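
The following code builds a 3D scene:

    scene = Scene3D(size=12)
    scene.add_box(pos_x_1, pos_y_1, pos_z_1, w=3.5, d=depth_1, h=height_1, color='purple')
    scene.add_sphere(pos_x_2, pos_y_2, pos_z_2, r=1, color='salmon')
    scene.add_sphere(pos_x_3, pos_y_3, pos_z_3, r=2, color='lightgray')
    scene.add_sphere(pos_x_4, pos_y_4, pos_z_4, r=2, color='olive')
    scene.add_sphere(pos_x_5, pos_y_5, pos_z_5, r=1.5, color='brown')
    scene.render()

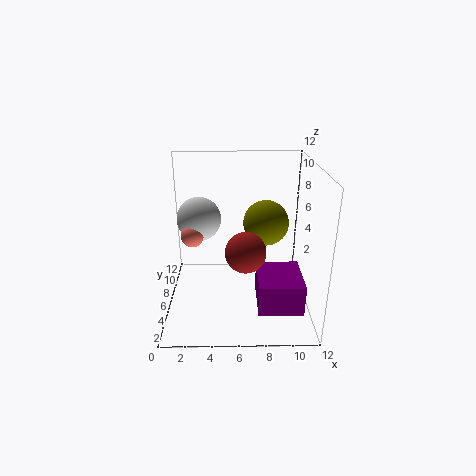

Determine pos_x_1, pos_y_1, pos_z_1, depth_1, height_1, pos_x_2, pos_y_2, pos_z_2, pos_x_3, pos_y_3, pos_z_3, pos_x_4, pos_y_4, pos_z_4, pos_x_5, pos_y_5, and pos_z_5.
pos_x_1 = 7.5, pos_y_1 = 1.5, pos_z_1 = 1.5, depth_1 = 4, height_1 = 2.5, pos_x_2 = 2, pos_y_2 = 7.5, pos_z_2 = 5.5, pos_x_3 = 2.5, pos_y_3 = 9, pos_z_3 = 6.5, pos_x_4 = 8.5, pos_y_4 = 8, pos_z_4 = 6.5, pos_x_5 = 6.5, pos_y_5 = 2.5, pos_z_5 = 6.5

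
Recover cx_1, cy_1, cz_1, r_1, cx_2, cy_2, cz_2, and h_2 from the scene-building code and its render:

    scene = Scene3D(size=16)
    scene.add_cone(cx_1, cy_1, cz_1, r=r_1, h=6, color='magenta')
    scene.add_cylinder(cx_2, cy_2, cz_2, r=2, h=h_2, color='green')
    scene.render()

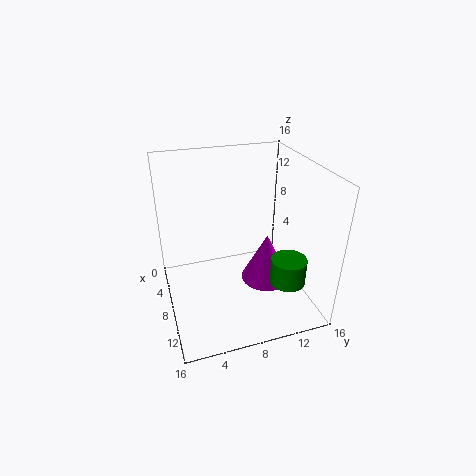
cx_1 = 7
cy_1 = 12
cz_1 = 1
r_1 = 3
cx_2 = 11
cy_2 = 13
cz_2 = 3
h_2 = 3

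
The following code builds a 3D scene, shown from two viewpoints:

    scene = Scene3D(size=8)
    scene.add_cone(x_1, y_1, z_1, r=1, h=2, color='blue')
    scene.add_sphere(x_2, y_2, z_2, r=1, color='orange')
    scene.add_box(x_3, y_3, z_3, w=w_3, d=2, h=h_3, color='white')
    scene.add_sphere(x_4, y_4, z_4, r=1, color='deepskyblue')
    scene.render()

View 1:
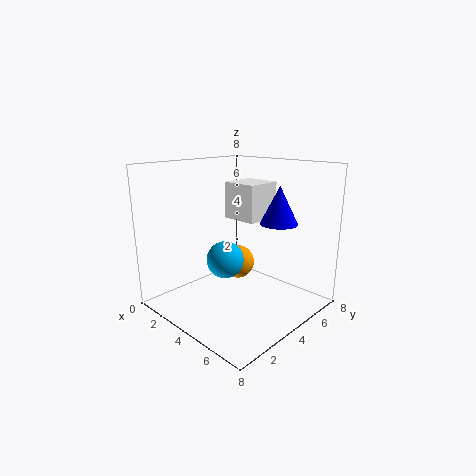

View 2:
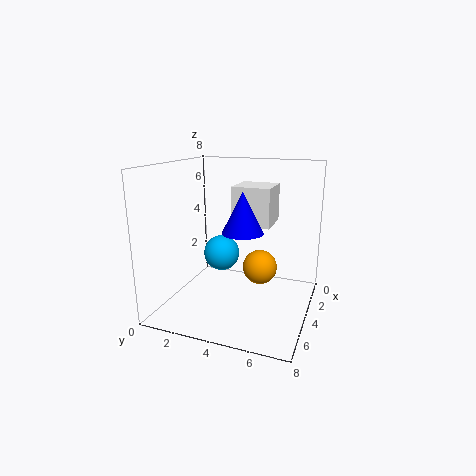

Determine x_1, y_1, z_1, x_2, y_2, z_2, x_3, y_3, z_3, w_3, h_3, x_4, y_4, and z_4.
x_1 = 6; y_1 = 5; z_1 = 5; x_2 = 3; y_2 = 5; z_2 = 2; x_3 = 3; y_3 = 4; z_3 = 5; w_3 = 2; h_3 = 2; x_4 = 4; y_4 = 3; z_4 = 3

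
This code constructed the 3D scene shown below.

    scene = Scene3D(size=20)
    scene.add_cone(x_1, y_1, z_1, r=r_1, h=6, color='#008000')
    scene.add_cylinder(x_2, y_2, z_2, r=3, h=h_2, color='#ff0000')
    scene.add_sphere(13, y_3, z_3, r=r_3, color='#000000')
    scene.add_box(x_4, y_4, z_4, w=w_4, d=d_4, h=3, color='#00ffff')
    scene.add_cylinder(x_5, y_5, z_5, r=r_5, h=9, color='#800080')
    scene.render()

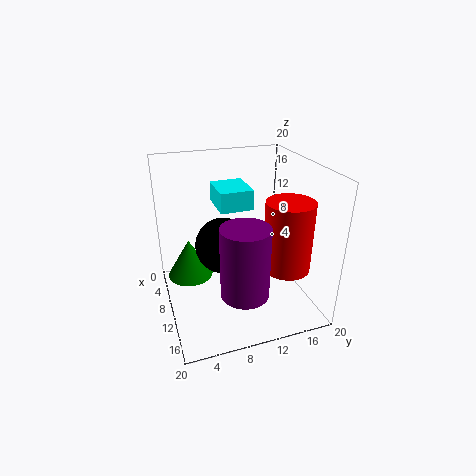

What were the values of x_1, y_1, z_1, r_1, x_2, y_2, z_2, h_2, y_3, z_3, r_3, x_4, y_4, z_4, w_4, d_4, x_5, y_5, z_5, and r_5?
x_1 = 4; y_1 = 4; z_1 = 1.5; r_1 = 3.5; x_2 = 16; y_2 = 14.5; z_2 = 8; h_2 = 9; y_3 = 7; z_3 = 11; r_3 = 3.5; x_4 = 1; y_4 = 8.5; z_4 = 12.5; w_4 = 6; d_4 = 5; x_5 = 17; y_5 = 8.5; z_5 = 6; r_5 = 3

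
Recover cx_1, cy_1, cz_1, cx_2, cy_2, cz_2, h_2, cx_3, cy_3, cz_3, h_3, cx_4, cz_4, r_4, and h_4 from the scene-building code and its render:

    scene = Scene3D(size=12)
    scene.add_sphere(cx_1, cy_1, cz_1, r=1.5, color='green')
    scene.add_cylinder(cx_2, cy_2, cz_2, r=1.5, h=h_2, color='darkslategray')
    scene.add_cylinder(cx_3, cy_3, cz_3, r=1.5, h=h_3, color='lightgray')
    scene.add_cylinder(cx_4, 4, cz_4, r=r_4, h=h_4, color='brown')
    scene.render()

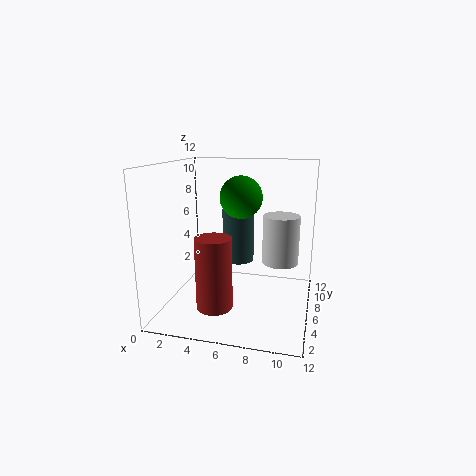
cx_1 = 7
cy_1 = 3
cz_1 = 10
cx_2 = 5
cy_2 = 10
cz_2 = 2.5
h_2 = 5
cx_3 = 9.5
cy_3 = 6.5
cz_3 = 4
h_3 = 4
cx_4 = 4.5
cz_4 = 0.5
r_4 = 1.5
h_4 = 6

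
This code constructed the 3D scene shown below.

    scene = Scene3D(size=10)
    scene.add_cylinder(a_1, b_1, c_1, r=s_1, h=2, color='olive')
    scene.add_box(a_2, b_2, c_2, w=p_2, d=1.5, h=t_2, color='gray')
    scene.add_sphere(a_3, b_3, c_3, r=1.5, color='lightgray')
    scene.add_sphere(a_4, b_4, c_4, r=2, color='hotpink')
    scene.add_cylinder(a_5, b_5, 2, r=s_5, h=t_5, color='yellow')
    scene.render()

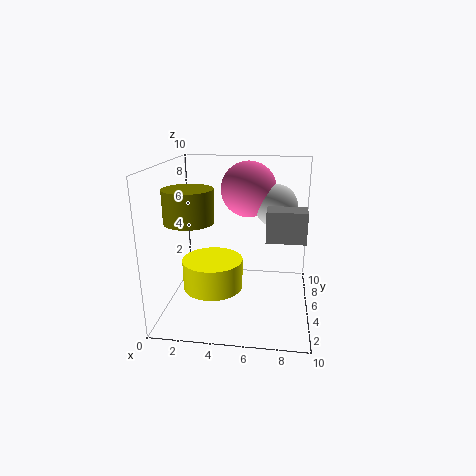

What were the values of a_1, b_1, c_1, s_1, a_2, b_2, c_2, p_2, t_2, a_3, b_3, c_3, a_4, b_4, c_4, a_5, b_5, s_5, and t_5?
a_1 = 2.5; b_1 = 2; c_1 = 7; s_1 = 1.5; a_2 = 7; b_2 = 3; c_2 = 5.5; p_2 = 2.5; t_2 = 2; a_3 = 7.5; b_3 = 6.5; c_3 = 7; a_4 = 5.5; b_4 = 7; c_4 = 8; a_5 = 3.5; b_5 = 3.5; s_5 = 2; t_5 = 2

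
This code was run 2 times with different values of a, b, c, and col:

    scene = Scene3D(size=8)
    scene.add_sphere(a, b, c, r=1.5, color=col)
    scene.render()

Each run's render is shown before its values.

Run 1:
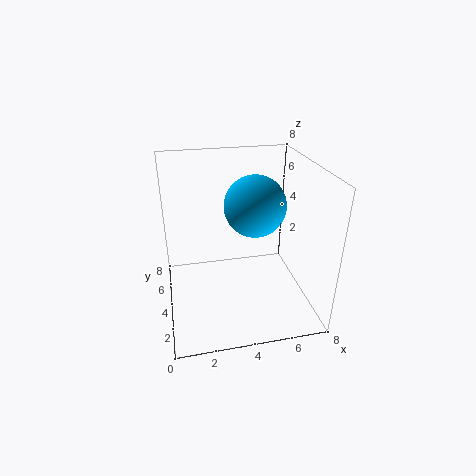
a = 4.5
b = 2.5
c = 6.5
col = 'deepskyblue'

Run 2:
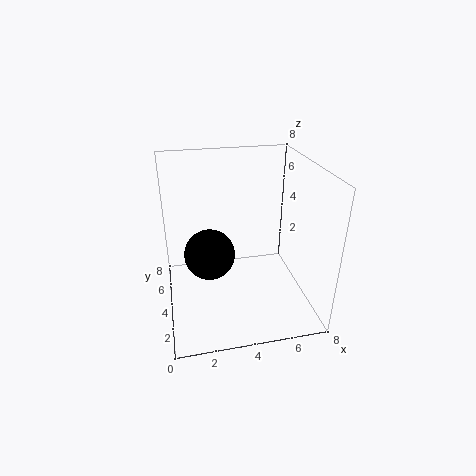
a = 2.5
b = 5
c = 2.5
col = 'black'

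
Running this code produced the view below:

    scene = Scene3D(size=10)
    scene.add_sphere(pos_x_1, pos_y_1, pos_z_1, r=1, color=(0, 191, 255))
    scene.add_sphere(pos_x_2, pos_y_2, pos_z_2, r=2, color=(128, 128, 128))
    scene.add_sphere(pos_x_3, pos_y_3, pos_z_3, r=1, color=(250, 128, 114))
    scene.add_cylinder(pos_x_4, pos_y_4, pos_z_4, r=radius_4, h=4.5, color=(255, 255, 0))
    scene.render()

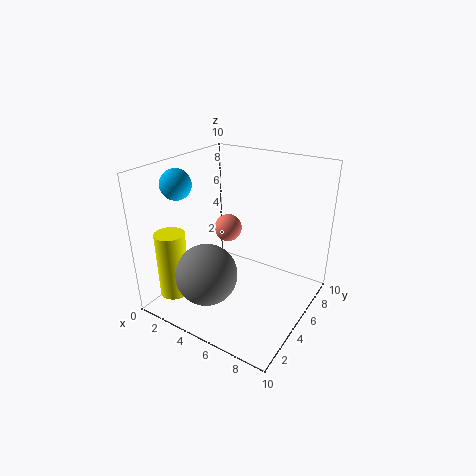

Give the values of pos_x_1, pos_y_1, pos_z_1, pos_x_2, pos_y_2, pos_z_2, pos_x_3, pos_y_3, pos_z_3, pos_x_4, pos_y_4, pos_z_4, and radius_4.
pos_x_1 = 2; pos_y_1 = 2.5; pos_z_1 = 9; pos_x_2 = 4.5; pos_y_2 = 2; pos_z_2 = 3.5; pos_x_3 = 3.5; pos_y_3 = 6; pos_z_3 = 5; pos_x_4 = 2; pos_y_4 = 1.5; pos_z_4 = 1.5; radius_4 = 1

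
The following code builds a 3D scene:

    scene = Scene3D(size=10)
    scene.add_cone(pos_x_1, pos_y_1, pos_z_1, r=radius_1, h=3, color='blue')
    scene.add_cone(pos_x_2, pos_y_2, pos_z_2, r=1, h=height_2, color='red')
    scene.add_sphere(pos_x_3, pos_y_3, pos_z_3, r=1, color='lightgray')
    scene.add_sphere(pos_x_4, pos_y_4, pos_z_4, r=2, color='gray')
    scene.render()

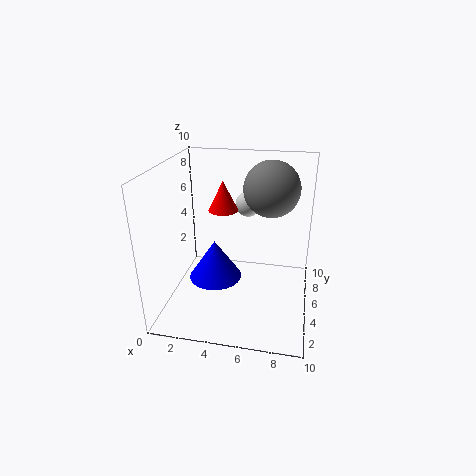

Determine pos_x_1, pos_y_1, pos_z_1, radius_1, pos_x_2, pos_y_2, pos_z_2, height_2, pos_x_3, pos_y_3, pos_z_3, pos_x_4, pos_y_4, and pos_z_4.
pos_x_1 = 3
pos_y_1 = 6
pos_z_1 = 1
radius_1 = 2
pos_x_2 = 4
pos_y_2 = 5
pos_z_2 = 7
height_2 = 2
pos_x_3 = 5
pos_y_3 = 9
pos_z_3 = 6
pos_x_4 = 7
pos_y_4 = 7
pos_z_4 = 8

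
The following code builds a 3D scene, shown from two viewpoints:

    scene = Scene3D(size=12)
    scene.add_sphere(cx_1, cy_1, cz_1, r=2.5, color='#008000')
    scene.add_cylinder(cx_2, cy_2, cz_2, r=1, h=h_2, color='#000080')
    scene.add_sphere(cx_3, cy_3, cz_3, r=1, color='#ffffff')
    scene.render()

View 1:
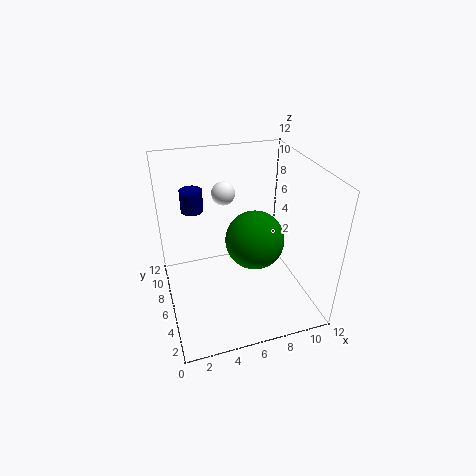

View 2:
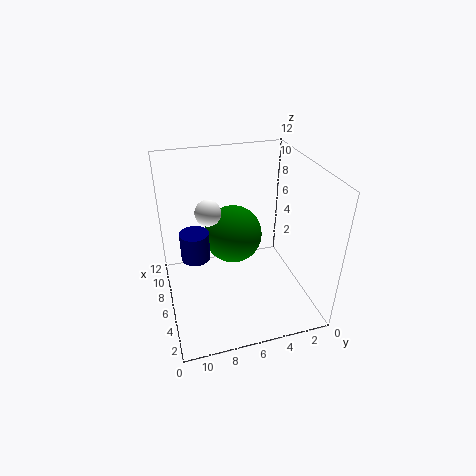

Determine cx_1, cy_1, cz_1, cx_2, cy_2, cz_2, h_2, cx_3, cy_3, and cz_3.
cx_1 = 7.5
cy_1 = 6
cz_1 = 5.5
cx_2 = 3
cy_2 = 10
cz_2 = 7
h_2 = 2
cx_3 = 5.5
cy_3 = 8.5
cz_3 = 9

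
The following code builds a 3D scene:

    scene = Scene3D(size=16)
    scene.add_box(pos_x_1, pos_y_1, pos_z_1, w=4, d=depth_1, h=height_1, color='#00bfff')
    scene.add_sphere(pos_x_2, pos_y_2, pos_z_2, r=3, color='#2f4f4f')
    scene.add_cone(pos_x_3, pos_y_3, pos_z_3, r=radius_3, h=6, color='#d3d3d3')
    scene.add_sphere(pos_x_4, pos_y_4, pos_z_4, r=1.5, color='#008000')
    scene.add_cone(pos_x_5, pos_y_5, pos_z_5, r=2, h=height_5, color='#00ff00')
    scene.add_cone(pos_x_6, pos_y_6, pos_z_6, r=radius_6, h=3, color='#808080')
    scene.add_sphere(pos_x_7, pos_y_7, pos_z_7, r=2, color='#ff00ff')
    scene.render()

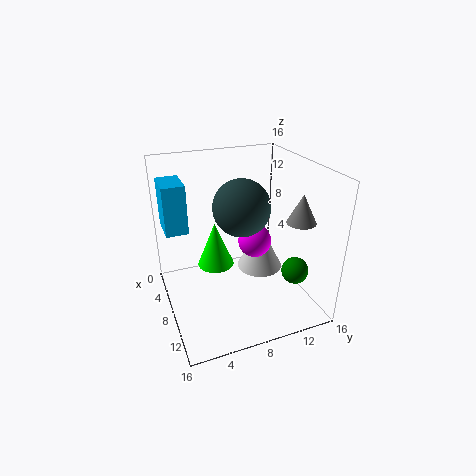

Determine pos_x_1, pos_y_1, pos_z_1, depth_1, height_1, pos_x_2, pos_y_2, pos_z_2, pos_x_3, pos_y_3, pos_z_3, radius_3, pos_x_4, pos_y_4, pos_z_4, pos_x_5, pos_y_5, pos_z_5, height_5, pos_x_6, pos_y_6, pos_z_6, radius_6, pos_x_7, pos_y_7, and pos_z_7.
pos_x_1 = 2; pos_y_1 = 0.5; pos_z_1 = 8.5; depth_1 = 2.5; height_1 = 5.5; pos_x_2 = 9; pos_y_2 = 8; pos_z_2 = 12; pos_x_3 = 3.5; pos_y_3 = 13; pos_z_3 = 0.5; radius_3 = 3; pos_x_4 = 11.5; pos_y_4 = 13.5; pos_z_4 = 4.5; pos_x_5 = 7.5; pos_y_5 = 5.5; pos_z_5 = 5; height_5 = 5; pos_x_6 = 12.5; pos_y_6 = 13; pos_z_6 = 11; radius_6 = 1.5; pos_x_7 = 6; pos_y_7 = 11; pos_z_7 = 6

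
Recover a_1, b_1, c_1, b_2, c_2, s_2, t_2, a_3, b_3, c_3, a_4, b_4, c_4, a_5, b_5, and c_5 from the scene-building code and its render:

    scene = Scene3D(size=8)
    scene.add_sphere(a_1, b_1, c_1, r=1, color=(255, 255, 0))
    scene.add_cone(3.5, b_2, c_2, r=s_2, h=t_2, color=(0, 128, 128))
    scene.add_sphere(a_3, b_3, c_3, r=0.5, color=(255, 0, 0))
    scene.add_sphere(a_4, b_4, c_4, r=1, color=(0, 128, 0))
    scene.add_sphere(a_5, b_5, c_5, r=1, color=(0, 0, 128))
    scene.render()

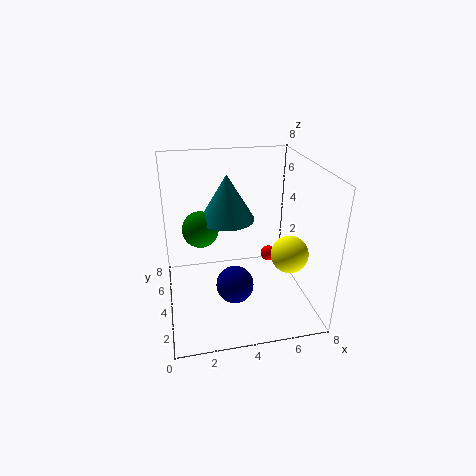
a_1 = 6.5; b_1 = 2.5; c_1 = 3.5; b_2 = 4.5; c_2 = 5; s_2 = 1.5; t_2 = 2.5; a_3 = 6.5; b_3 = 6; c_3 = 1.5; a_4 = 2; b_4 = 4.5; c_4 = 4.5; a_5 = 3.5; b_5 = 2.5; c_5 = 2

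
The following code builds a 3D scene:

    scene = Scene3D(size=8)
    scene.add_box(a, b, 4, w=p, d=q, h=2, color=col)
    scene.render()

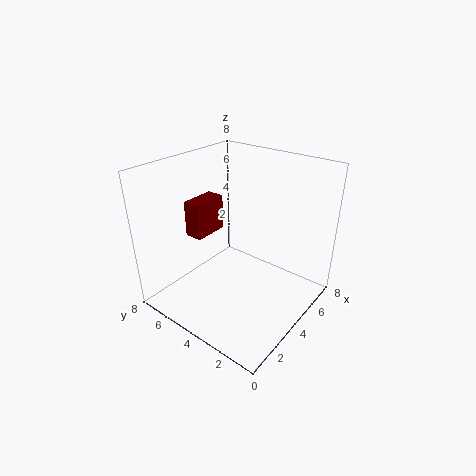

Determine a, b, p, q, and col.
a = 2.5
b = 5.5
p = 2
q = 1
col = 'maroon'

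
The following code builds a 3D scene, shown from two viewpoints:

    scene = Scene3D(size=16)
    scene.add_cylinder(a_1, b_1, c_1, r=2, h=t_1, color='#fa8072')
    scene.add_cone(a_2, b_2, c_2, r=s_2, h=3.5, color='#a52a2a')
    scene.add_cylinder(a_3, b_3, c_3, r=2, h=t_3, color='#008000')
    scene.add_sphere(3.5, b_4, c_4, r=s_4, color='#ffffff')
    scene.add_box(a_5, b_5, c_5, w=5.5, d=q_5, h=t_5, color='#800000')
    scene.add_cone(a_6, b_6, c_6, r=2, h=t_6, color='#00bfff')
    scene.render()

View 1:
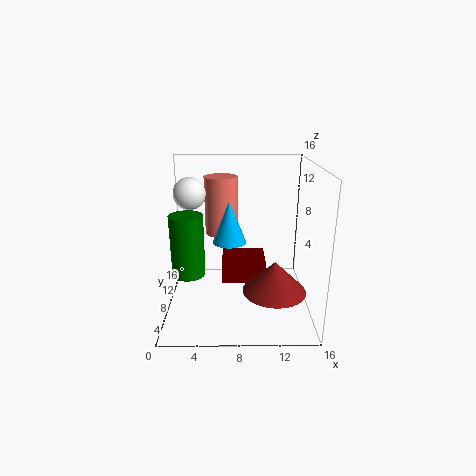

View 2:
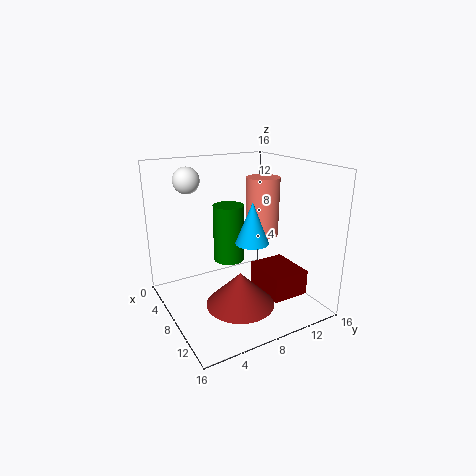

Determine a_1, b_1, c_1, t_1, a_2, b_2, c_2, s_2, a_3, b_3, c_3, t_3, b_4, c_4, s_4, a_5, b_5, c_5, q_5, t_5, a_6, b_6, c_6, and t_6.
a_1 = 6
b_1 = 12.5
c_1 = 7
t_1 = 7
a_2 = 12
b_2 = 6
c_2 = 2.5
s_2 = 3.5
a_3 = 2
b_3 = 10
c_3 = 2.5
t_3 = 7.5
b_4 = 4
c_4 = 14
s_4 = 1.5
a_5 = 6
b_5 = 11
c_5 = 0.5
q_5 = 4.5
t_5 = 3
a_6 = 7
b_6 = 10.5
c_6 = 6.5
t_6 = 5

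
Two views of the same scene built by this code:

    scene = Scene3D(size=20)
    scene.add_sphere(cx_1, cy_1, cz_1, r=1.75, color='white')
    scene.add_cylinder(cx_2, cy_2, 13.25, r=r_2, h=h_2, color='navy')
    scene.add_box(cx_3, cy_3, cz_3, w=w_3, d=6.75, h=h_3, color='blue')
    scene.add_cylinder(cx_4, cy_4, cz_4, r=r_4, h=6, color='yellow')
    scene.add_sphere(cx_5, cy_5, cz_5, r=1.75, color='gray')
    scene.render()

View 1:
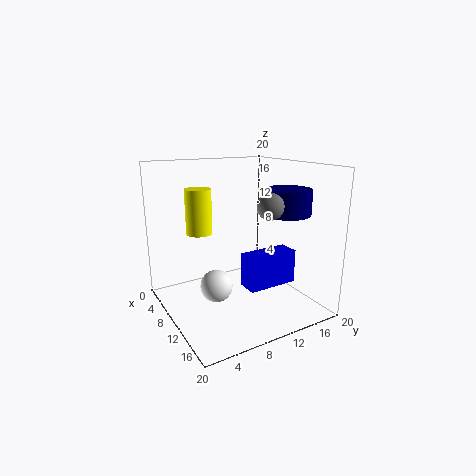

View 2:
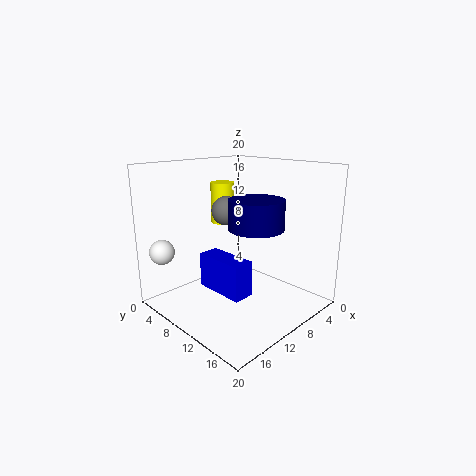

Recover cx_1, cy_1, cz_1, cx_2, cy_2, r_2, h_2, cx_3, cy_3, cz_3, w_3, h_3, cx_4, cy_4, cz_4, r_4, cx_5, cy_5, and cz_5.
cx_1 = 17.75
cy_1 = 2.75
cz_1 = 8
cx_2 = 13
cy_2 = 16
r_2 = 3.25
h_2 = 3.5
cx_3 = 13
cy_3 = 8.75
cz_3 = 4.5
w_3 = 2.75
h_3 = 4.5
cx_4 = 8.25
cy_4 = 5
cz_4 = 11
r_4 = 1.75
cx_5 = 14.25
cy_5 = 12.25
cz_5 = 15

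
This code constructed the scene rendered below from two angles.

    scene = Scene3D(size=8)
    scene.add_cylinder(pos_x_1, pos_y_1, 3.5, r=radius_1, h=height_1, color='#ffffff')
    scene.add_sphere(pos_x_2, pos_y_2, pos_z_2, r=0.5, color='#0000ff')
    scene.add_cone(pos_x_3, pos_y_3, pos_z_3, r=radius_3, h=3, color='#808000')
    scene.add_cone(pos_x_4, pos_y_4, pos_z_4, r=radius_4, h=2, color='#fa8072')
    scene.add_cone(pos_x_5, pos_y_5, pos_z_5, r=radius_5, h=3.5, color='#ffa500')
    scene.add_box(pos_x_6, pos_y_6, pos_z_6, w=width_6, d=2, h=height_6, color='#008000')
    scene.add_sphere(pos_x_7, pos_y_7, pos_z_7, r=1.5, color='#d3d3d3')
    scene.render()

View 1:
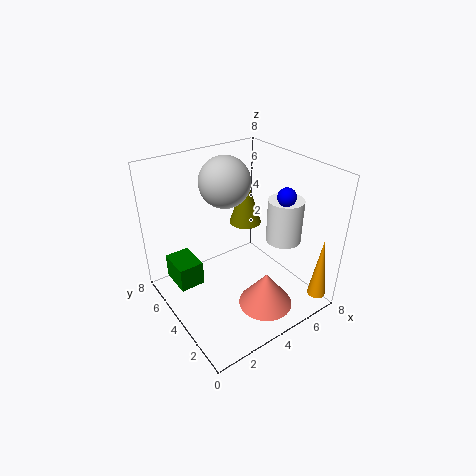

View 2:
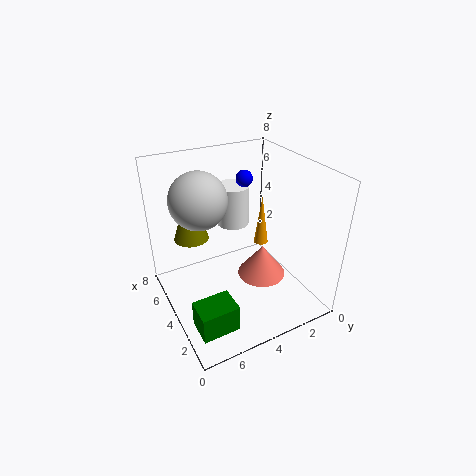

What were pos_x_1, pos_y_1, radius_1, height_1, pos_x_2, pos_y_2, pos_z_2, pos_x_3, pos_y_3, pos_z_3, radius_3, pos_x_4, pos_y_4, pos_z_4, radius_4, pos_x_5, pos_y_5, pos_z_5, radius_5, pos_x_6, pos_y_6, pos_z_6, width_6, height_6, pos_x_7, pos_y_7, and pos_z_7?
pos_x_1 = 6.5
pos_y_1 = 3
radius_1 = 1
height_1 = 2.5
pos_x_2 = 6
pos_y_2 = 2.5
pos_z_2 = 6.5
pos_x_3 = 6
pos_y_3 = 6
pos_z_3 = 3.5
radius_3 = 1
pos_x_4 = 4.5
pos_y_4 = 2
pos_z_4 = 0.5
radius_4 = 1.5
pos_x_5 = 7
pos_y_5 = 0.5
pos_z_5 = 1
radius_5 = 0.5
pos_x_6 = 1
pos_y_6 = 5.5
pos_z_6 = 0.5
width_6 = 1.5
height_6 = 1.5
pos_x_7 = 4.5
pos_y_7 = 6
pos_z_7 = 6.5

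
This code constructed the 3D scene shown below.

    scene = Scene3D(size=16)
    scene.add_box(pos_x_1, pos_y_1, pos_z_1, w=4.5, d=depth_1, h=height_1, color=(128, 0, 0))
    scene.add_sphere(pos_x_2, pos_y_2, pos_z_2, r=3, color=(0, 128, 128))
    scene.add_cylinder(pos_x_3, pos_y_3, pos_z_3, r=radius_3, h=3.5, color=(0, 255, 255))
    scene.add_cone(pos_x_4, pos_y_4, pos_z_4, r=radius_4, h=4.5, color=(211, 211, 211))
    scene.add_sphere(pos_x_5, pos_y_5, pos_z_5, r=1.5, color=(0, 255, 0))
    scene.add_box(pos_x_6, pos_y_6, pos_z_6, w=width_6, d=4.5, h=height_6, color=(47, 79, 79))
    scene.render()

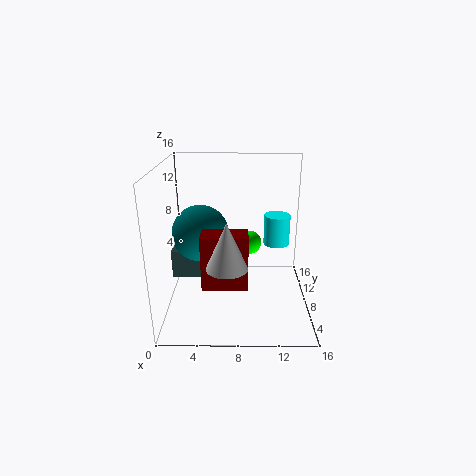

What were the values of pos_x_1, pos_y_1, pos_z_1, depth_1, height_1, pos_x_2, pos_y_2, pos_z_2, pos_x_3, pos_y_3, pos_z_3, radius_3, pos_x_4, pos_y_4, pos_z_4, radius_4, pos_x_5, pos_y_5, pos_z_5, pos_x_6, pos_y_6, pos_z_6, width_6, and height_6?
pos_x_1 = 4.5, pos_y_1 = 2, pos_z_1 = 5, depth_1 = 2.5, height_1 = 5.5, pos_x_2 = 4, pos_y_2 = 7, pos_z_2 = 9, pos_x_3 = 12.5, pos_y_3 = 10, pos_z_3 = 6.5, radius_3 = 1.5, pos_x_4 = 7, pos_y_4 = 2, pos_z_4 = 7.5, radius_4 = 2, pos_x_5 = 9.5, pos_y_5 = 13.5, pos_z_5 = 5, pos_x_6 = 1, pos_y_6 = 5.5, pos_z_6 = 4.5, width_6 = 3.5, height_6 = 3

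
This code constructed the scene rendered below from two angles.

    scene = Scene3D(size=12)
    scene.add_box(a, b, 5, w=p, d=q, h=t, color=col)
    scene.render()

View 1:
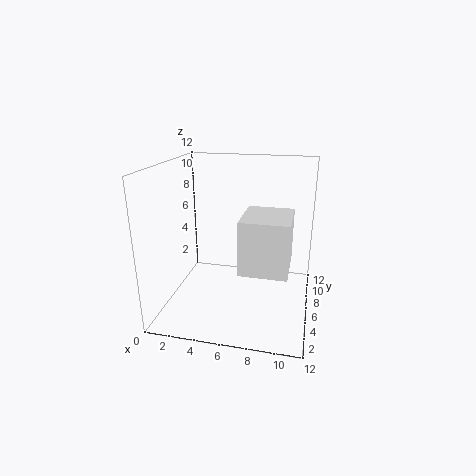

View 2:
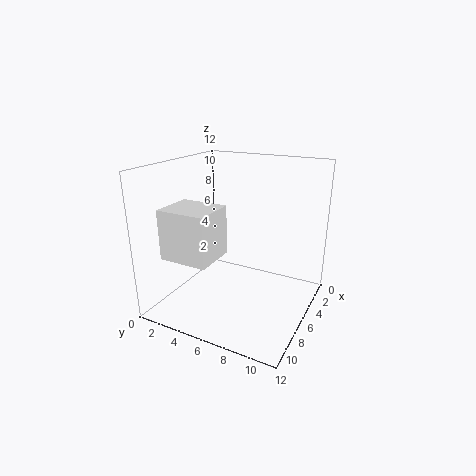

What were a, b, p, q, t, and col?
a = 7; b = 1.5; p = 3.5; q = 4; t = 4; col = 'white'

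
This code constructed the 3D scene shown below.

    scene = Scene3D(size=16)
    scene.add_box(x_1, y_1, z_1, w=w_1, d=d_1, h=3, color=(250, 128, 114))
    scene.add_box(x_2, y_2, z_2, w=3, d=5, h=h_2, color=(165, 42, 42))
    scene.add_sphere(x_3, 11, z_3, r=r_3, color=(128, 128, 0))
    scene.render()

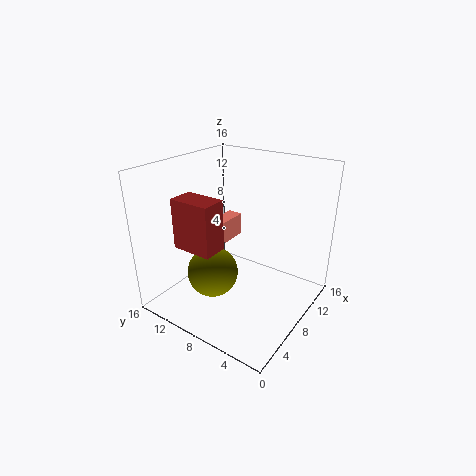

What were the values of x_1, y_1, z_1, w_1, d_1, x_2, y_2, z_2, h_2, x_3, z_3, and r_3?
x_1 = 12, y_1 = 13, z_1 = 4, w_1 = 4, d_1 = 2, x_2 = 5, y_2 = 10, z_2 = 6, h_2 = 6, x_3 = 7, z_3 = 3, r_3 = 3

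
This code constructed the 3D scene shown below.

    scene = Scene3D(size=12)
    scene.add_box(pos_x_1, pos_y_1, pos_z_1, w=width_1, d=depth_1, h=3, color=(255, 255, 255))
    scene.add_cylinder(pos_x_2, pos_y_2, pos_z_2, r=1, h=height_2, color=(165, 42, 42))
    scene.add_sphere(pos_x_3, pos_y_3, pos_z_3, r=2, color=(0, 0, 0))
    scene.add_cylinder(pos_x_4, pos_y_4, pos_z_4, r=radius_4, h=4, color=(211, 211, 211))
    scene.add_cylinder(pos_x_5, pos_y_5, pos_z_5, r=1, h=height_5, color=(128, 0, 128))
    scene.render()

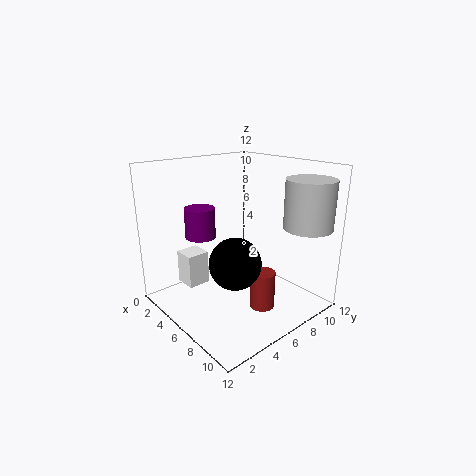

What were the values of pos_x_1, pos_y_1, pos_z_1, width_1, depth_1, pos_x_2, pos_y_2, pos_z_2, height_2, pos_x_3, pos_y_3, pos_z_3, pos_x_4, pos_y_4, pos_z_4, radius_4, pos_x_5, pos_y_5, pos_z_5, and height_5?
pos_x_1 = 1, pos_y_1 = 3, pos_z_1 = 1, width_1 = 2, depth_1 = 2, pos_x_2 = 9, pos_y_2 = 6, pos_z_2 = 1, height_2 = 3, pos_x_3 = 8, pos_y_3 = 4, pos_z_3 = 5, pos_x_4 = 10, pos_y_4 = 10, pos_z_4 = 7, radius_4 = 2, pos_x_5 = 8, pos_y_5 = 1, pos_z_5 = 8, height_5 = 2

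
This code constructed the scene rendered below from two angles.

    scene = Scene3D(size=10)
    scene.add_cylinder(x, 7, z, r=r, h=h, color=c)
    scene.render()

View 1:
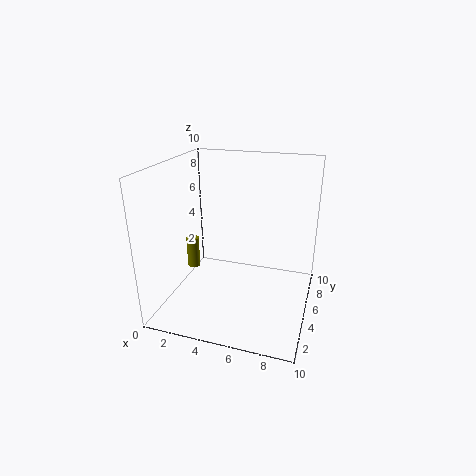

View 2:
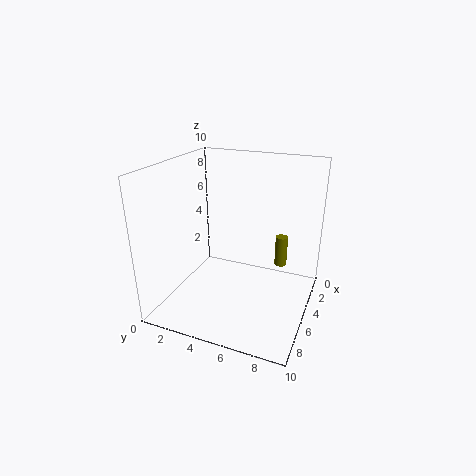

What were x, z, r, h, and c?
x = 0.5
z = 1
r = 0.5
h = 2.5
c = 'olive'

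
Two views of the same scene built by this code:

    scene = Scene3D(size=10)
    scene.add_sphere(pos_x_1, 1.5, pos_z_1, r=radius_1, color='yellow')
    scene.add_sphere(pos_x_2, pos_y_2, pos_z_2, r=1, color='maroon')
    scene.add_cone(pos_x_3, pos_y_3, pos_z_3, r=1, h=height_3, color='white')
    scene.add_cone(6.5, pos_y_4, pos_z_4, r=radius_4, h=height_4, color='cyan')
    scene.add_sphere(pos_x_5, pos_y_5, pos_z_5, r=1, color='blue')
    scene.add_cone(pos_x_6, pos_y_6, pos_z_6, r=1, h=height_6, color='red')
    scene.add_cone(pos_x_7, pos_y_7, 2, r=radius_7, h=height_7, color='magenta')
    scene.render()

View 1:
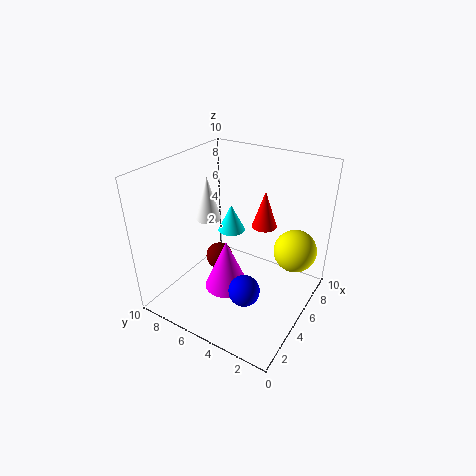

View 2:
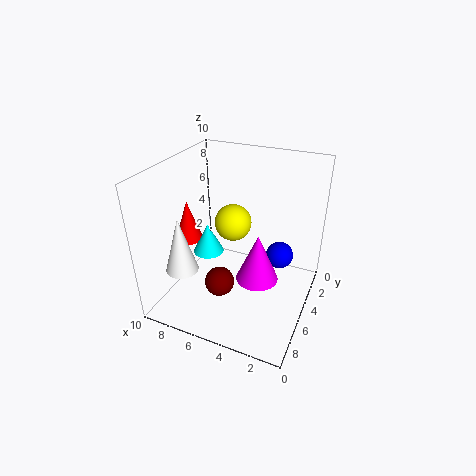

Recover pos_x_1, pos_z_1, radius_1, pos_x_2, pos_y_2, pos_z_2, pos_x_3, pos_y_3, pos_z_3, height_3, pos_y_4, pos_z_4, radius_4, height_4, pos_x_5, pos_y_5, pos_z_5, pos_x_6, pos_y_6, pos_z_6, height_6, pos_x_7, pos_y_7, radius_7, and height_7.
pos_x_1 = 7
pos_z_1 = 4
radius_1 = 1.5
pos_x_2 = 5.5
pos_y_2 = 7
pos_z_2 = 2.5
pos_x_3 = 7
pos_y_3 = 9
pos_z_3 = 4.5
height_3 = 3.5
pos_y_4 = 6.5
pos_z_4 = 4.5
radius_4 = 1
height_4 = 2
pos_x_5 = 2.5
pos_y_5 = 3
pos_z_5 = 3
pos_x_6 = 9
pos_y_6 = 5
pos_z_6 = 4
height_6 = 3
pos_x_7 = 3.5
pos_y_7 = 5
radius_7 = 1.5
height_7 = 3.5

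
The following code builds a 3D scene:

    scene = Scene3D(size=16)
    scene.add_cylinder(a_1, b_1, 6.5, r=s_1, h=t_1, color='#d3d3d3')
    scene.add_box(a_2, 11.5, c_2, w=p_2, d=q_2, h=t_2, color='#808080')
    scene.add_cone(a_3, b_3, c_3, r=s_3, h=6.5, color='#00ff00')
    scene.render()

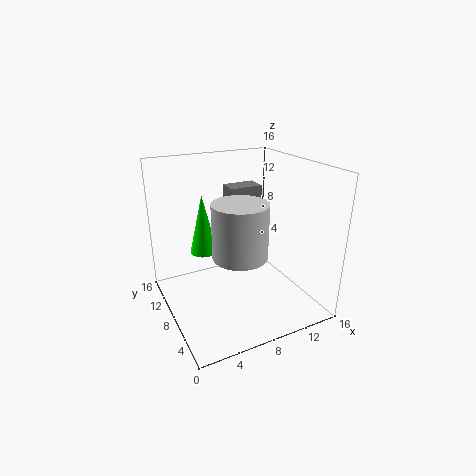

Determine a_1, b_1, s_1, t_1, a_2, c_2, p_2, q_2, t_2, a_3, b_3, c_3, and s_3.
a_1 = 7.5
b_1 = 6.5
s_1 = 3
t_1 = 6
a_2 = 9
c_2 = 8.5
p_2 = 4
q_2 = 2.5
t_2 = 4
a_3 = 4.5
b_3 = 9.5
c_3 = 6.5
s_3 = 1.5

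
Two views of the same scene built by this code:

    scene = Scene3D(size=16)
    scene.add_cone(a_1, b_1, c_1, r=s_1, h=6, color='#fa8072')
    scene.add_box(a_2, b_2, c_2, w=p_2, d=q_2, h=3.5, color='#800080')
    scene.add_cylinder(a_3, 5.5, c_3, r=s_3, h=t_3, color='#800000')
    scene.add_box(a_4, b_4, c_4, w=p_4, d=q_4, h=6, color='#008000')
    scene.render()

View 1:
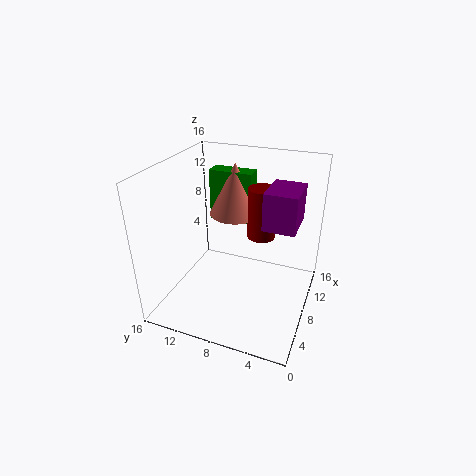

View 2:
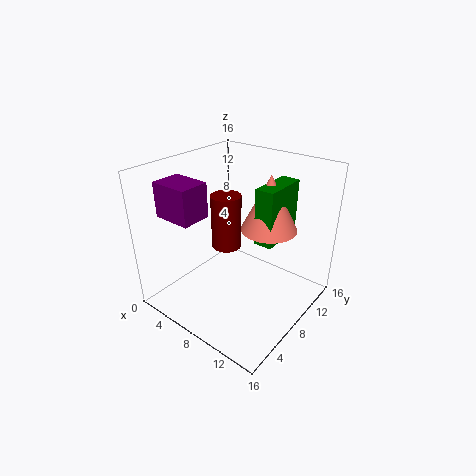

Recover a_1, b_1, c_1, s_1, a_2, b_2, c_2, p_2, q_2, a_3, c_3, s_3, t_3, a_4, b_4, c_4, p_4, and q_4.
a_1 = 11; b_1 = 9.5; c_1 = 9.5; s_1 = 3; a_2 = 3.5; b_2 = 1; c_2 = 12; p_2 = 4; q_2 = 3; a_3 = 8.5; c_3 = 8.5; s_3 = 1.5; t_3 = 5.5; a_4 = 10.5; b_4 = 7.5; c_4 = 8.5; p_4 = 2; q_4 = 5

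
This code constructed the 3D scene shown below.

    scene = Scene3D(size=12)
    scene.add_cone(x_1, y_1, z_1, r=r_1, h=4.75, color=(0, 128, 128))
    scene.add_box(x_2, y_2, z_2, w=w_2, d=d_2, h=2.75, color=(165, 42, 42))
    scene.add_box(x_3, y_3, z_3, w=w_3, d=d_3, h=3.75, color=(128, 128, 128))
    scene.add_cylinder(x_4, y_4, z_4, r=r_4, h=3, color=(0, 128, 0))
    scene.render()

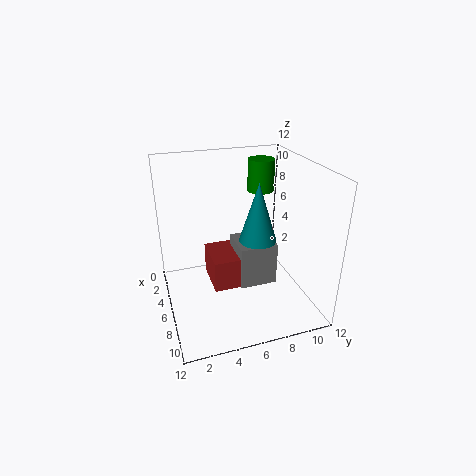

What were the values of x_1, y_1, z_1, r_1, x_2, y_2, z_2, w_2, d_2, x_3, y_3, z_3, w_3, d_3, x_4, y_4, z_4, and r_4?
x_1 = 7.25
y_1 = 7.25
z_1 = 6.25
r_1 = 1.5
x_2 = 3
y_2 = 3.75
z_2 = 1.5
w_2 = 3.75
d_2 = 2.5
x_3 = 3.75
y_3 = 6
z_3 = 1.5
w_3 = 3.25
d_3 = 3.25
x_4 = 1.5
y_4 = 9.75
z_4 = 8.25
r_4 = 1.25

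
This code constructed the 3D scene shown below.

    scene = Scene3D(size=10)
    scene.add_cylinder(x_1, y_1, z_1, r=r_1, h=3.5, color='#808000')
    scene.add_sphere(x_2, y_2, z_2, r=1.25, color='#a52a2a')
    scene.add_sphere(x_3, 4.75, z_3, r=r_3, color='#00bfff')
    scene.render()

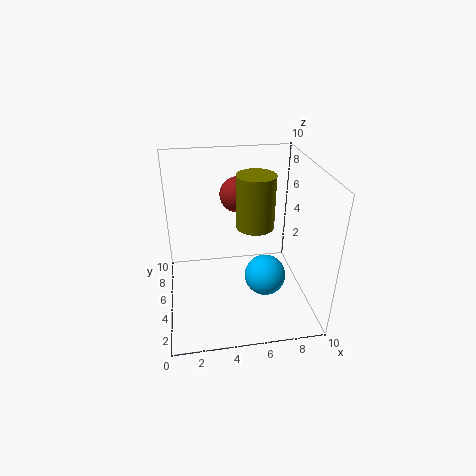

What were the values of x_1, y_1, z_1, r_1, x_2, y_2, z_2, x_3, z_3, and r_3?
x_1 = 6; y_1 = 4.25; z_1 = 6.25; r_1 = 1.25; x_2 = 5.25; y_2 = 6.75; z_2 = 7.5; x_3 = 7; z_3 = 1.75; r_3 = 1.5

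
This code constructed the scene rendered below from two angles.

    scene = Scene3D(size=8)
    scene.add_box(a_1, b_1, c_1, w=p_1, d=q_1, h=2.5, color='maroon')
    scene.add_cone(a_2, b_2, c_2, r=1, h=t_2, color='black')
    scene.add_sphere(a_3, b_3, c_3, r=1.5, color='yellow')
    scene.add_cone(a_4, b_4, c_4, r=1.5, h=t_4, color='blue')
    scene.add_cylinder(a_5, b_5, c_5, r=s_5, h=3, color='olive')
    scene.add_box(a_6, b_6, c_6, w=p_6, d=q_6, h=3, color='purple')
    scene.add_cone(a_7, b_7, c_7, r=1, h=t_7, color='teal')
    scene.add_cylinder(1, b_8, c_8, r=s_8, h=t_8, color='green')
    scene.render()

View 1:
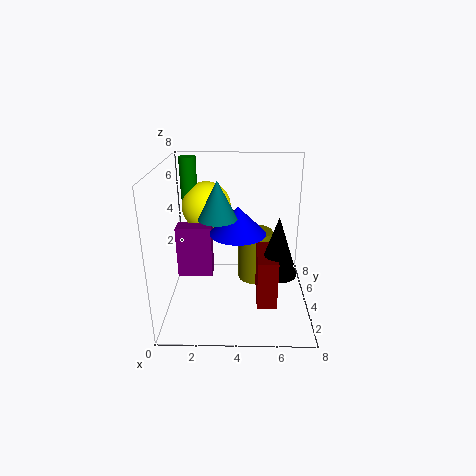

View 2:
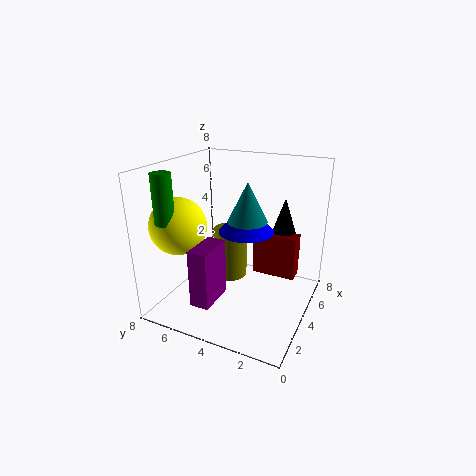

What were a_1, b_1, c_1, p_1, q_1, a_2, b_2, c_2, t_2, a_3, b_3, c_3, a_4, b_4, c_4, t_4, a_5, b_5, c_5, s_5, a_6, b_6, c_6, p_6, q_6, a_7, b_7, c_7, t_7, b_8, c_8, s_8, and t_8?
a_1 = 5; b_1 = 1; c_1 = 1.5; p_1 = 1; q_1 = 2.5; a_2 = 6; b_2 = 2; c_2 = 3; t_2 = 3; a_3 = 2; b_3 = 6.5; c_3 = 5; a_4 = 4; b_4 = 3.5; c_4 = 4.5; t_4 = 1.5; a_5 = 5; b_5 = 5; c_5 = 1; s_5 = 1; a_6 = 0.5; b_6 = 4; c_6 = 1.5; p_6 = 2; q_6 = 1; a_7 = 3; b_7 = 3; c_7 = 5.5; t_7 = 2; b_8 = 6.5; c_8 = 5.5; s_8 = 0.5; t_8 = 2.5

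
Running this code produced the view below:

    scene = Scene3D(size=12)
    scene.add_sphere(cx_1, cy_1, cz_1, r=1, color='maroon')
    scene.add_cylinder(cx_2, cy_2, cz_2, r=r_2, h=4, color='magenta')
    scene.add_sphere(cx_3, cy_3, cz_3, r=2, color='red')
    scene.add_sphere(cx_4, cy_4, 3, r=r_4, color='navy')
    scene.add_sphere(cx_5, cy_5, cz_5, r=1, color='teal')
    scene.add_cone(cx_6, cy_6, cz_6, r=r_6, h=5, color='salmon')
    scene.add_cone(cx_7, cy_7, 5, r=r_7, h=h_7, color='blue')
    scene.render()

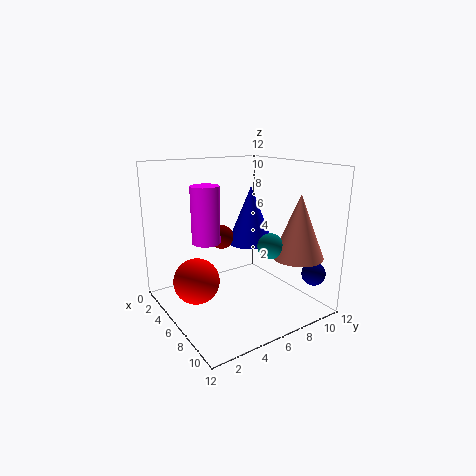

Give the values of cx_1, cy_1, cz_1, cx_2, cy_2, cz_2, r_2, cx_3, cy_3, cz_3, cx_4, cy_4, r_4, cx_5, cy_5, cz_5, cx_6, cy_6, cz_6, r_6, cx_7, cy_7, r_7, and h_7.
cx_1 = 5, cy_1 = 5, cz_1 = 6, cx_2 = 8, cy_2 = 2, cz_2 = 7, r_2 = 1, cx_3 = 4, cy_3 = 3, cz_3 = 2, cx_4 = 10, cy_4 = 11, r_4 = 1, cx_5 = 9, cy_5 = 7, cz_5 = 6, cx_6 = 10, cy_6 = 9, cz_6 = 5, r_6 = 2, cx_7 = 5, cy_7 = 8, r_7 = 2, h_7 = 5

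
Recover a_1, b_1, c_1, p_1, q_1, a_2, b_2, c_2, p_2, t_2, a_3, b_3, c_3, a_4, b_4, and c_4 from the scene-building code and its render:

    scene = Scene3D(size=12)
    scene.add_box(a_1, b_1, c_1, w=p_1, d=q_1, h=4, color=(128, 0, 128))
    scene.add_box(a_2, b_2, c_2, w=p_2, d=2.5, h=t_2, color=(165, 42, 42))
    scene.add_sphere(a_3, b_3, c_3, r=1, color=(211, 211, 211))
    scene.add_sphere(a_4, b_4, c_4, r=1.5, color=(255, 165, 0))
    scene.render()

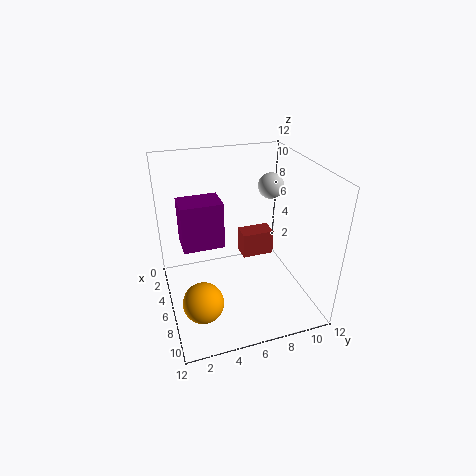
a_1 = 3; b_1 = 1.5; c_1 = 5; p_1 = 2.5; q_1 = 3.5; a_2 = 6; b_2 = 6; c_2 = 5; p_2 = 1.5; t_2 = 2; a_3 = 6.5; b_3 = 8.5; c_3 = 10.5; a_4 = 10; b_4 = 2; c_4 = 3.5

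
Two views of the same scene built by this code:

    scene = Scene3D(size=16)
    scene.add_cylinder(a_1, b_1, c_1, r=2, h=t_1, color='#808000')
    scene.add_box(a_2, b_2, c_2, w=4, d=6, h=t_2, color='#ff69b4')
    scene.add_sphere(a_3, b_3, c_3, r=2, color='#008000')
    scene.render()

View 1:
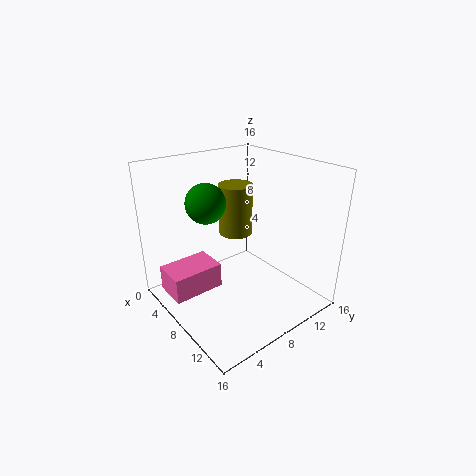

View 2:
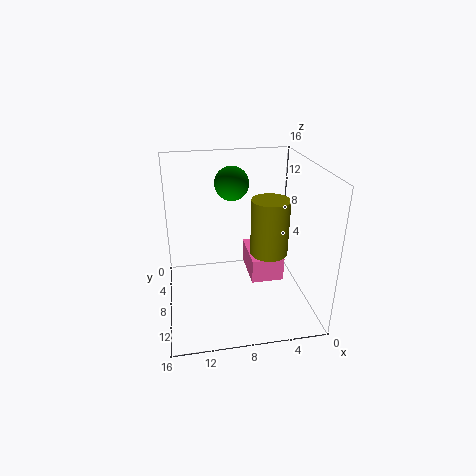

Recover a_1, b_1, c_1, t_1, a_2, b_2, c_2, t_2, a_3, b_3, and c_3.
a_1 = 5, b_1 = 10, c_1 = 7, t_1 = 6, a_2 = 2, b_2 = 1, c_2 = 1, t_2 = 3, a_3 = 8, b_3 = 4, c_3 = 13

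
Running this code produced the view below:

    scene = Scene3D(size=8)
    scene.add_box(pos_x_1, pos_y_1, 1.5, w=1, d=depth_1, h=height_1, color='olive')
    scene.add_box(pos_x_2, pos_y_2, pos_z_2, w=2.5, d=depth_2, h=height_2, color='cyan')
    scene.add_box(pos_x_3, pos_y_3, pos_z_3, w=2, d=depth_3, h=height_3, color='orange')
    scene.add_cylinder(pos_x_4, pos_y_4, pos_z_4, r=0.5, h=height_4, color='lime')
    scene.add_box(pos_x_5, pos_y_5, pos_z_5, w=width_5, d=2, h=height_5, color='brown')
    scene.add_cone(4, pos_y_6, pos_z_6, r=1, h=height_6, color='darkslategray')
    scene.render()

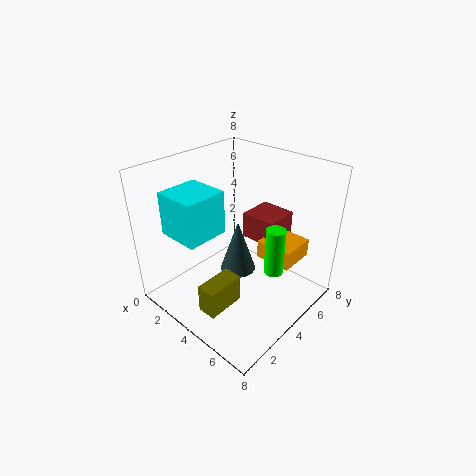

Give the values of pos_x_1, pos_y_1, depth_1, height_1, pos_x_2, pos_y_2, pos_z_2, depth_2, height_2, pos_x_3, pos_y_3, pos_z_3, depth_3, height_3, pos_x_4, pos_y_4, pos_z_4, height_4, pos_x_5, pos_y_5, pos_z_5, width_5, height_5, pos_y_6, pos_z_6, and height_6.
pos_x_1 = 4.5, pos_y_1 = 0.5, depth_1 = 2, height_1 = 1.5, pos_x_2 = 0.5, pos_y_2 = 1.5, pos_z_2 = 4, depth_2 = 2.5, height_2 = 2.5, pos_x_3 = 5, pos_y_3 = 4.5, pos_z_3 = 3, depth_3 = 2, height_3 = 1, pos_x_4 = 6.5, pos_y_4 = 4, pos_z_4 = 3, height_4 = 2.5, pos_x_5 = 3.5, pos_y_5 = 5, pos_z_5 = 3.5, width_5 = 2, height_5 = 1.5, pos_y_6 = 4, pos_z_6 = 2, height_6 = 3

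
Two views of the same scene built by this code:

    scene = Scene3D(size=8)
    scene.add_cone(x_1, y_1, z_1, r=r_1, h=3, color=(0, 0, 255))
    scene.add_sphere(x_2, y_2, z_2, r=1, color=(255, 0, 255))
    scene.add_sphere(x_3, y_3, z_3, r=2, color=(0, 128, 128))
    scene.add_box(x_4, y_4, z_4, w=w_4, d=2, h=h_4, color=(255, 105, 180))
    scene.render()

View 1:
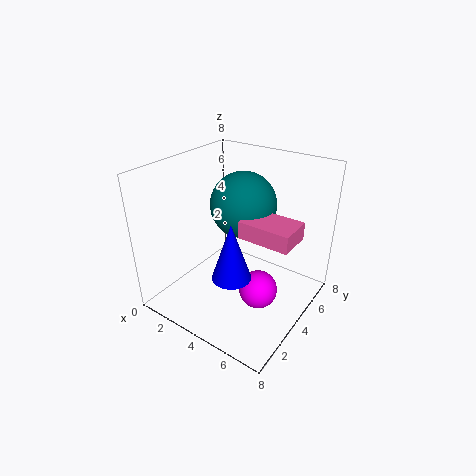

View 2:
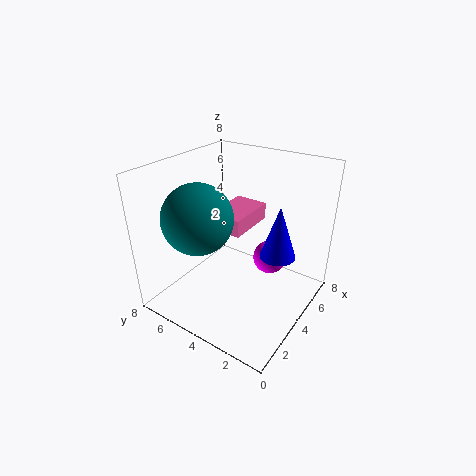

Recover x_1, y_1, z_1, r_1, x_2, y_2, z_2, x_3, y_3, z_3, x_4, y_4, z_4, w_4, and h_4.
x_1 = 5
y_1 = 2
z_1 = 3
r_1 = 1
x_2 = 6
y_2 = 3
z_2 = 2
x_3 = 3
y_3 = 6
z_3 = 5
x_4 = 4
y_4 = 4
z_4 = 4
w_4 = 3
h_4 = 1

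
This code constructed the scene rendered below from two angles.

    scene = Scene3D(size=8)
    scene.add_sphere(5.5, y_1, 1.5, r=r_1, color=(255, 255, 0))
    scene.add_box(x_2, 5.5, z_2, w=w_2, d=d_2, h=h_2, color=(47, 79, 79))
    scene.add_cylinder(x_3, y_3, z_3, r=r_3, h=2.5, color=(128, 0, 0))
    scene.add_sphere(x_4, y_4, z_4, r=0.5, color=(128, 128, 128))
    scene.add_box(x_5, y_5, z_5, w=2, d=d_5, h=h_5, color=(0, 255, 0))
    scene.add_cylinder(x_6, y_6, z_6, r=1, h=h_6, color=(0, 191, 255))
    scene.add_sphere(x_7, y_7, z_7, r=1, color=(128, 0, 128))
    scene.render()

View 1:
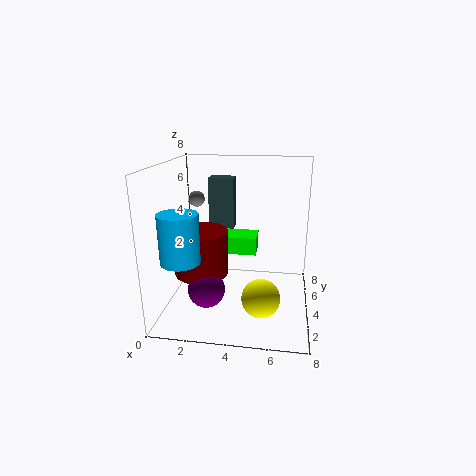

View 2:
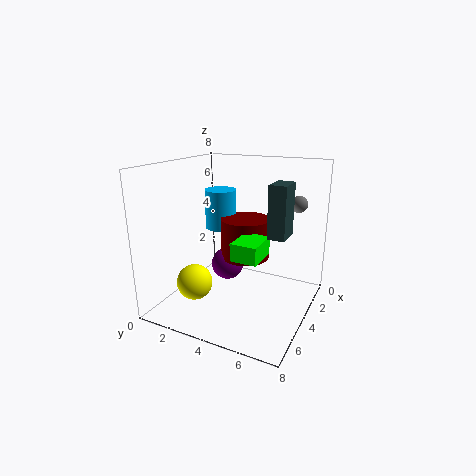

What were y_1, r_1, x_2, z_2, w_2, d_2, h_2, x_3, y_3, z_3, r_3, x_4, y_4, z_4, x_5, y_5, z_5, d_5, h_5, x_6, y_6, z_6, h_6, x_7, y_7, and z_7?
y_1 = 2
r_1 = 1
x_2 = 2
z_2 = 4
w_2 = 1.5
d_2 = 1
h_2 = 3
x_3 = 2
y_3 = 3.5
z_3 = 2
r_3 = 1.5
x_4 = 1
y_4 = 6.5
z_4 = 5.5
x_5 = 3
y_5 = 4
z_5 = 3
d_5 = 1.5
h_5 = 1
x_6 = 1.5
y_6 = 1.5
z_6 = 3.5
h_6 = 2.5
x_7 = 2.5
y_7 = 2.5
z_7 = 1.5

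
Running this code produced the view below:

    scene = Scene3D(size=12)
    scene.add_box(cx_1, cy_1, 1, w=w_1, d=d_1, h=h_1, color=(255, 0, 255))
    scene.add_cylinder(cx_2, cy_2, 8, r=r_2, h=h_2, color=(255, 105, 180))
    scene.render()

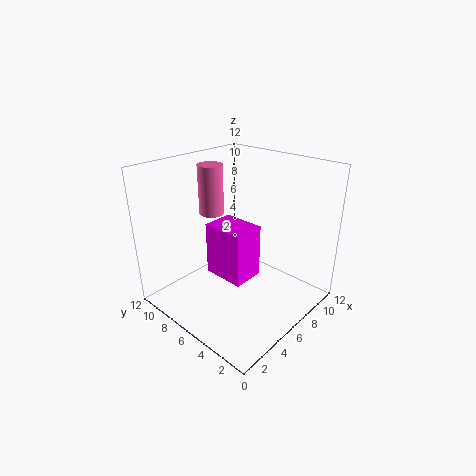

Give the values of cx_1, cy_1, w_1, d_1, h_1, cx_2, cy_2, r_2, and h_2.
cx_1 = 6; cy_1 = 6; w_1 = 3; d_1 = 4; h_1 = 5; cx_2 = 5; cy_2 = 8; r_2 = 1; h_2 = 4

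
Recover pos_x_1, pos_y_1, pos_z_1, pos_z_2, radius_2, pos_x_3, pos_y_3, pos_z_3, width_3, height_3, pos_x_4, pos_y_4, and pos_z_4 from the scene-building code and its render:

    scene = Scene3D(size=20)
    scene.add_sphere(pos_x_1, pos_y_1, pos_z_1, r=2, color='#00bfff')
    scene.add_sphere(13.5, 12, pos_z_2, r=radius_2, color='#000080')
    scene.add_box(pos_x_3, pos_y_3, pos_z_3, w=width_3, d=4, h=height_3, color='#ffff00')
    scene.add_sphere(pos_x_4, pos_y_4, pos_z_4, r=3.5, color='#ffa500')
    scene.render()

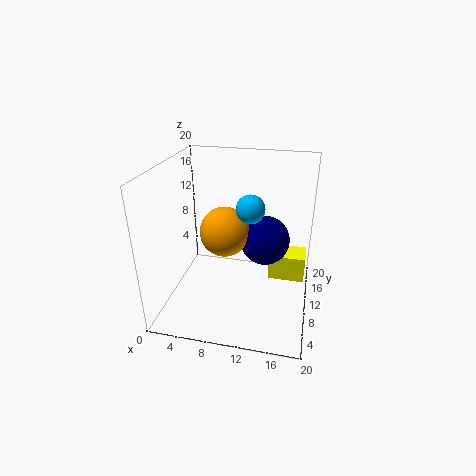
pos_x_1 = 11.5
pos_y_1 = 11
pos_z_1 = 14
pos_z_2 = 9
radius_2 = 3.5
pos_x_3 = 14
pos_y_3 = 13.5
pos_z_3 = 1.5
width_3 = 5.5
height_3 = 4
pos_x_4 = 8
pos_y_4 = 10.5
pos_z_4 = 10.5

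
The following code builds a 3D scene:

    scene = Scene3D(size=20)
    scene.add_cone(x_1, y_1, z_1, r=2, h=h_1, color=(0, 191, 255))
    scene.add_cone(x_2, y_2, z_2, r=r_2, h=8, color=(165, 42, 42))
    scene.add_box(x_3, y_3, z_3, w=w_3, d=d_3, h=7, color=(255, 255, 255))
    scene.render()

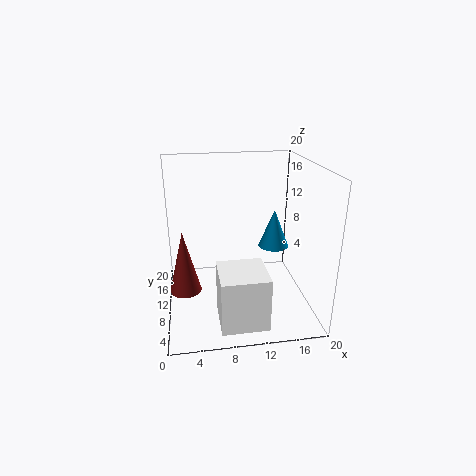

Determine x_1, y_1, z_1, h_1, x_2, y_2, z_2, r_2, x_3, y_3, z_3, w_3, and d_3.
x_1 = 14.5, y_1 = 8, z_1 = 9.5, h_1 = 5, x_2 = 2.5, y_2 = 6, z_2 = 5, r_2 = 2, x_3 = 6.5, y_3 = 0.5, z_3 = 1.5, w_3 = 6, d_3 = 6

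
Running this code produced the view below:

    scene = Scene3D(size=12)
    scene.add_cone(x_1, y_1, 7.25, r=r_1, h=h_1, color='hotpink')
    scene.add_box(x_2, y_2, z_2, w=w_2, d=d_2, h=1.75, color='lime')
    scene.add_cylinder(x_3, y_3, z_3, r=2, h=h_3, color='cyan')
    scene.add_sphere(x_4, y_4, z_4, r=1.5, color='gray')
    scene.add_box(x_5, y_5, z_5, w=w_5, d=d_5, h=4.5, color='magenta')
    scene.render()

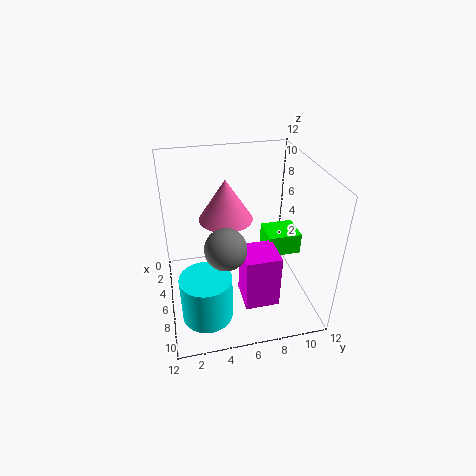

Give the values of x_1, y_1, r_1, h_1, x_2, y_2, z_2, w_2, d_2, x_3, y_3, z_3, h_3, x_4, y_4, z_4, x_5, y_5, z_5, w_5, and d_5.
x_1 = 4.75; y_1 = 5.25; r_1 = 2.25; h_1 = 3.5; x_2 = 5; y_2 = 8.25; z_2 = 4.75; w_2 = 2.5; d_2 = 2.75; x_3 = 9.25; y_3 = 2.75; z_3 = 1.25; h_3 = 3.75; x_4 = 9.75; y_4 = 4.25; z_4 = 7.75; x_5 = 7.25; y_5 = 5.75; z_5 = 1.75; w_5 = 2.75; d_5 = 2.75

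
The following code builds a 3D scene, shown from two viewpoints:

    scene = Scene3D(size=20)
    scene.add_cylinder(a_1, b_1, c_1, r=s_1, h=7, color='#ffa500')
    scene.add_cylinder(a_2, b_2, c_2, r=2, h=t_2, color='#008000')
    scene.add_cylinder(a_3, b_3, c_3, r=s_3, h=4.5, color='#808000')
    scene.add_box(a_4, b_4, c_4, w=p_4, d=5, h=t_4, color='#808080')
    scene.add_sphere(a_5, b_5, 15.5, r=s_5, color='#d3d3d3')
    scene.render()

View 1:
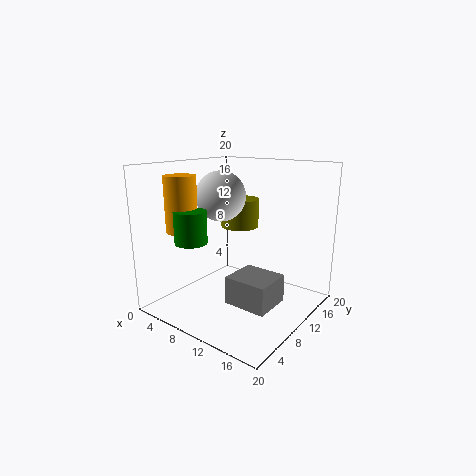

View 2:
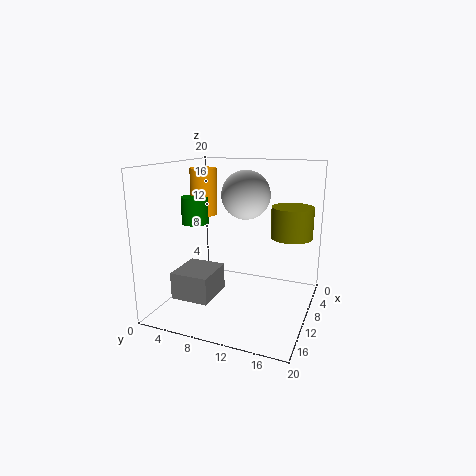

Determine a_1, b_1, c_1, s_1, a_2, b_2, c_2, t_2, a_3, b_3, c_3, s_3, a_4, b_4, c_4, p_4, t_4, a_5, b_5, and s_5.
a_1 = 6.5, b_1 = 3, c_1 = 12, s_1 = 2, a_2 = 8.5, b_2 = 2.5, c_2 = 11, t_2 = 4, a_3 = 5.5, b_3 = 16.5, c_3 = 9.5, s_3 = 3, a_4 = 12.5, b_4 = 4, c_4 = 3.5, p_4 = 5.5, t_4 = 3.5, a_5 = 7, b_5 = 10, s_5 = 3.5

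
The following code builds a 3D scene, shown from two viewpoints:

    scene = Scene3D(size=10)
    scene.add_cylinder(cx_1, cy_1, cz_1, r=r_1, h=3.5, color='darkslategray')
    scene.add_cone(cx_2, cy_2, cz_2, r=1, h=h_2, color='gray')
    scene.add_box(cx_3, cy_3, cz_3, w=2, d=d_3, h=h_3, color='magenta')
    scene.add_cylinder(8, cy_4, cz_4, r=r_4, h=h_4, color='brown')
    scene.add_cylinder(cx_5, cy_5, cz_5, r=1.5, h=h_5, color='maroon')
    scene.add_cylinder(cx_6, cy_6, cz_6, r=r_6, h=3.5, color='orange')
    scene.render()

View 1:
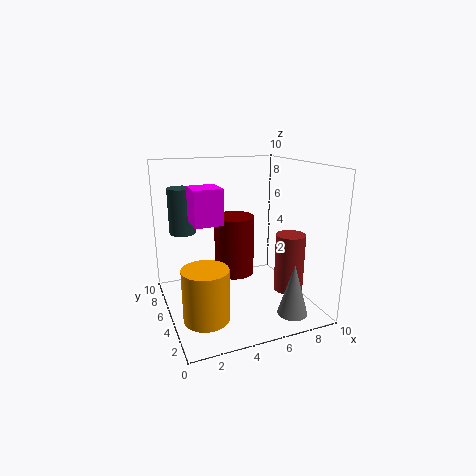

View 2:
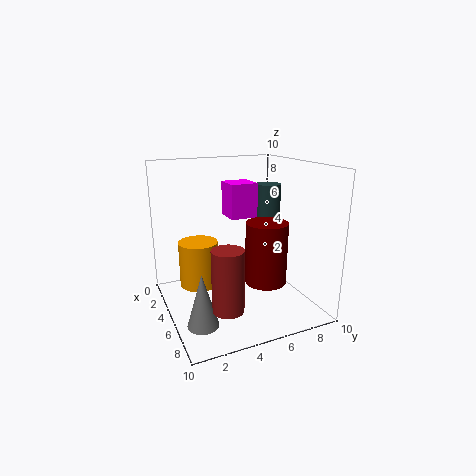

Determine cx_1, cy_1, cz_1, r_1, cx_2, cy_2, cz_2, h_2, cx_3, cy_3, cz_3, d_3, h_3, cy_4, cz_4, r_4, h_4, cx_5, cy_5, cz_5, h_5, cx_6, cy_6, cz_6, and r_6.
cx_1 = 2, cy_1 = 9, cz_1 = 4.5, r_1 = 1, cx_2 = 7.5, cy_2 = 1.5, cz_2 = 0.5, h_2 = 3.5, cx_3 = 2, cy_3 = 5, cz_3 = 6, d_3 = 2, h_3 = 2.5, cy_4 = 3, cz_4 = 1.5, r_4 = 1, h_4 = 4, cx_5 = 5.5, cy_5 = 7, cz_5 = 1.5, h_5 = 4.5, cx_6 = 2, cy_6 = 3, cz_6 = 0.5, r_6 = 1.5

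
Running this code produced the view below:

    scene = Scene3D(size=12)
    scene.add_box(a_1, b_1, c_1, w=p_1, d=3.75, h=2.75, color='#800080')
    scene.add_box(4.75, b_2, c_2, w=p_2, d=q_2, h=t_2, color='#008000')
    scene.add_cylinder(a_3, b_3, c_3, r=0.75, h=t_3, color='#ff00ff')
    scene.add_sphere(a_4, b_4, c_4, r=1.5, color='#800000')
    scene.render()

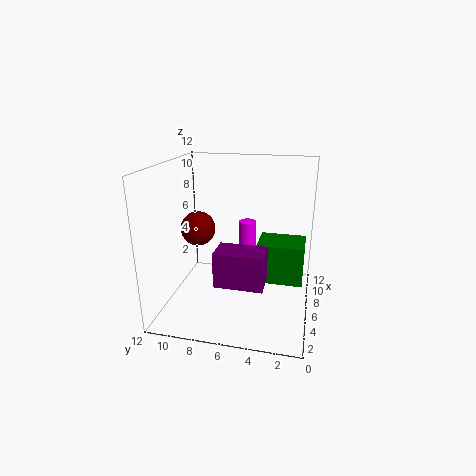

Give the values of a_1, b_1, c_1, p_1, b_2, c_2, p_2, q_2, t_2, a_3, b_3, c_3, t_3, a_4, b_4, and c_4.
a_1 = 2
b_1 = 3.25
c_1 = 3.5
p_1 = 2.25
b_2 = 0.5
c_2 = 2.75
p_2 = 3
q_2 = 3.75
t_2 = 3.25
a_3 = 7.5
b_3 = 5.5
c_3 = 1.75
t_3 = 5.25
a_4 = 6.75
b_4 = 9.75
c_4 = 6.25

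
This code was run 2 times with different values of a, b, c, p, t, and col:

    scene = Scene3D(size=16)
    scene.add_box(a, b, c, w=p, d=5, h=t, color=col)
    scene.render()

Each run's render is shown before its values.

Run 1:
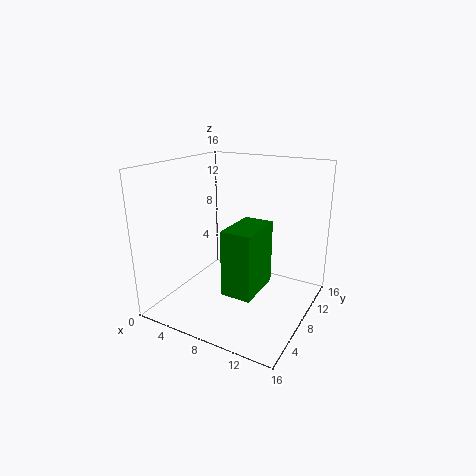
a = 9.5; b = 2; c = 4.5; p = 3; t = 6.5; col = 'green'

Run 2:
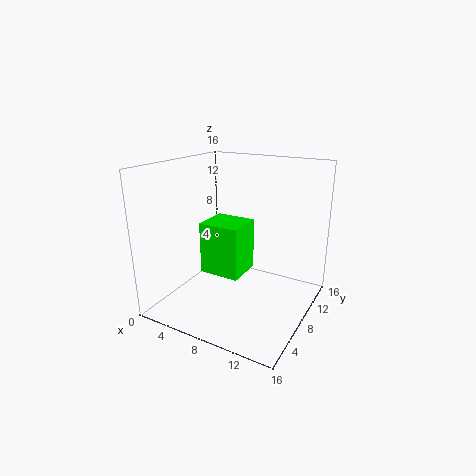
a = 0.5; b = 11; c = 0.5; p = 5.5; t = 7; col = 'lime'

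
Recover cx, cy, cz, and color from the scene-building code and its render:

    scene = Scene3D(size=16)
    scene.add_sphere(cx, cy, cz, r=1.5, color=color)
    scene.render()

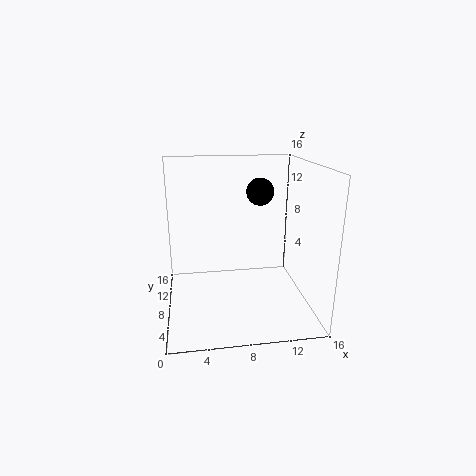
cx = 10.5; cy = 8.5; cz = 13; color = 'black'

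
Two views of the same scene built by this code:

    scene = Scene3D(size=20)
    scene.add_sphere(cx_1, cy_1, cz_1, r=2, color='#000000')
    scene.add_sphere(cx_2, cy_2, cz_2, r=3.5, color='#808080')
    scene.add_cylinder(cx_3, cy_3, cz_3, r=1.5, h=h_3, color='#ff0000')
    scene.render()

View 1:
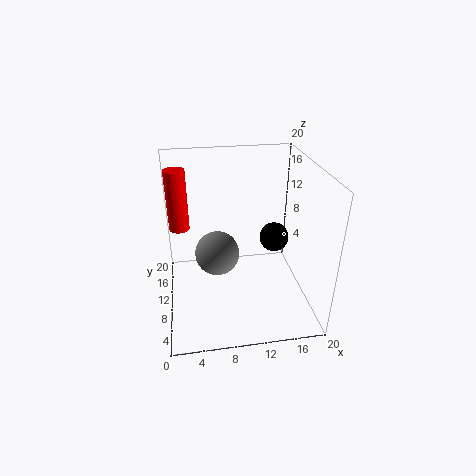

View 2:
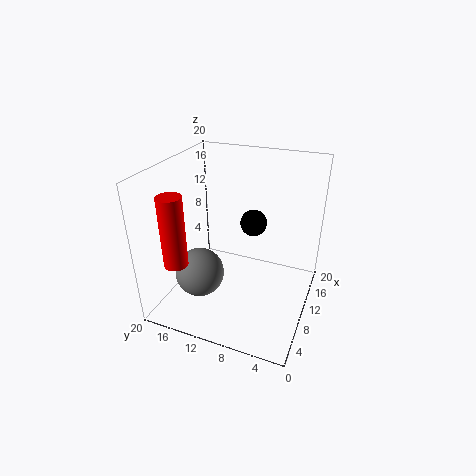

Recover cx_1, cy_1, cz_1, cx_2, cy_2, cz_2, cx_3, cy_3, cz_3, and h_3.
cx_1 = 15
cy_1 = 9.5
cz_1 = 10
cx_2 = 7.5
cy_2 = 15
cz_2 = 4.5
cx_3 = 2
cy_3 = 15
cz_3 = 9.5
h_3 = 9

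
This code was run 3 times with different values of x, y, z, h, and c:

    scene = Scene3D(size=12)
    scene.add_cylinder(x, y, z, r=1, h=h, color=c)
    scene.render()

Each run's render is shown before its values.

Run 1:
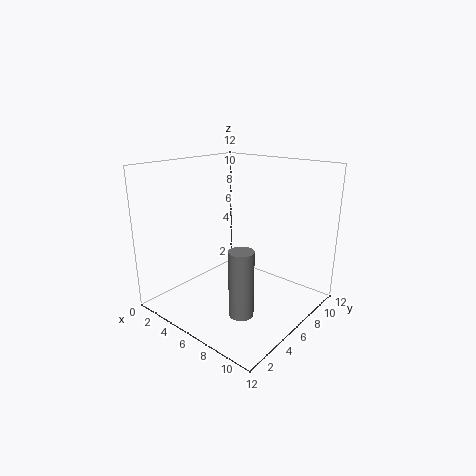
x = 8, y = 4, z = 0.5, h = 5.5, c = 'gray'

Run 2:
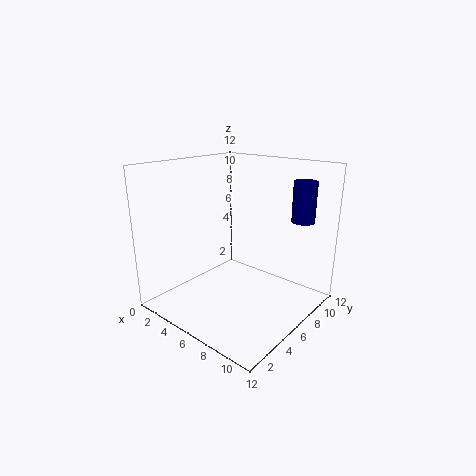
x = 9.5, y = 10.5, z = 7, h = 3.5, c = 'navy'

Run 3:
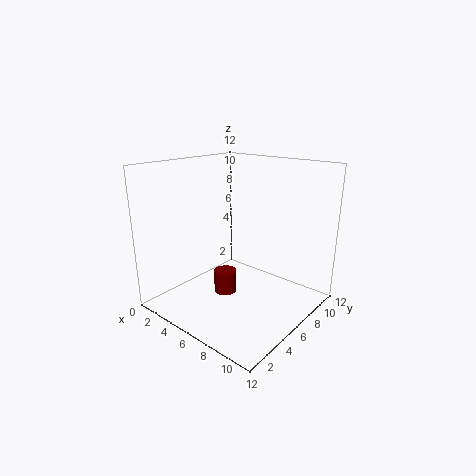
x = 4.5, y = 6, z = 0.5, h = 2, c = 'maroon'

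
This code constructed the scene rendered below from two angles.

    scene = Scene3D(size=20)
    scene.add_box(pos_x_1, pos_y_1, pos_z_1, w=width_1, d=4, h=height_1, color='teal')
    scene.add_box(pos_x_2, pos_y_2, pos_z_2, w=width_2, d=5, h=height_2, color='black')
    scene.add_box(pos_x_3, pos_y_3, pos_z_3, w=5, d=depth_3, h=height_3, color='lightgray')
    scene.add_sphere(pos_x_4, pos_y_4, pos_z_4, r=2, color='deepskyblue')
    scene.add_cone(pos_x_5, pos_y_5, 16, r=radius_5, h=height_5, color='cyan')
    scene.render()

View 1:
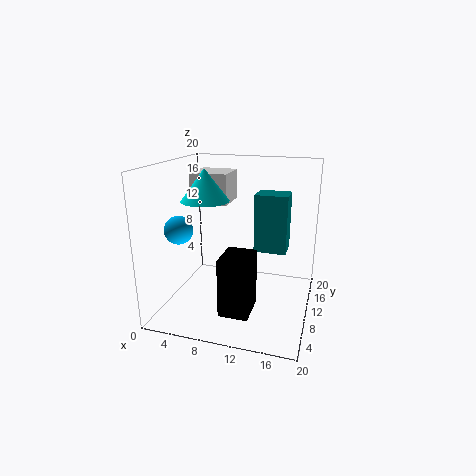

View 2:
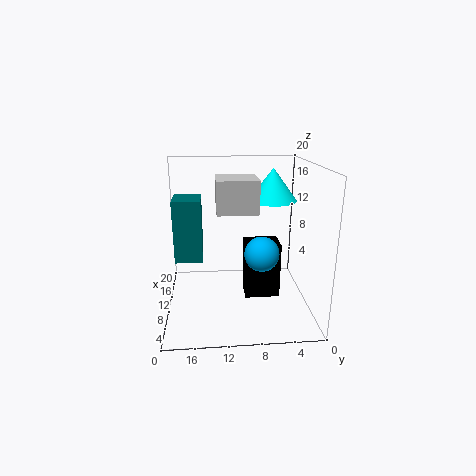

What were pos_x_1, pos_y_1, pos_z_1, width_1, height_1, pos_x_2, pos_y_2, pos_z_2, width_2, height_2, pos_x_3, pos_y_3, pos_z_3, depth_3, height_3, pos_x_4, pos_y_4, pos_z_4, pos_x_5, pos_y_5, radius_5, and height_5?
pos_x_1 = 11, pos_y_1 = 15, pos_z_1 = 6, width_1 = 5, height_1 = 9, pos_x_2 = 9, pos_y_2 = 4, pos_z_2 = 1, width_2 = 4, height_2 = 8, pos_x_3 = 4, pos_y_3 = 8, pos_z_3 = 15, depth_3 = 5, height_3 = 4, pos_x_4 = 2, pos_y_4 = 8, pos_z_4 = 11, pos_x_5 = 7, pos_y_5 = 6, radius_5 = 3, height_5 = 4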